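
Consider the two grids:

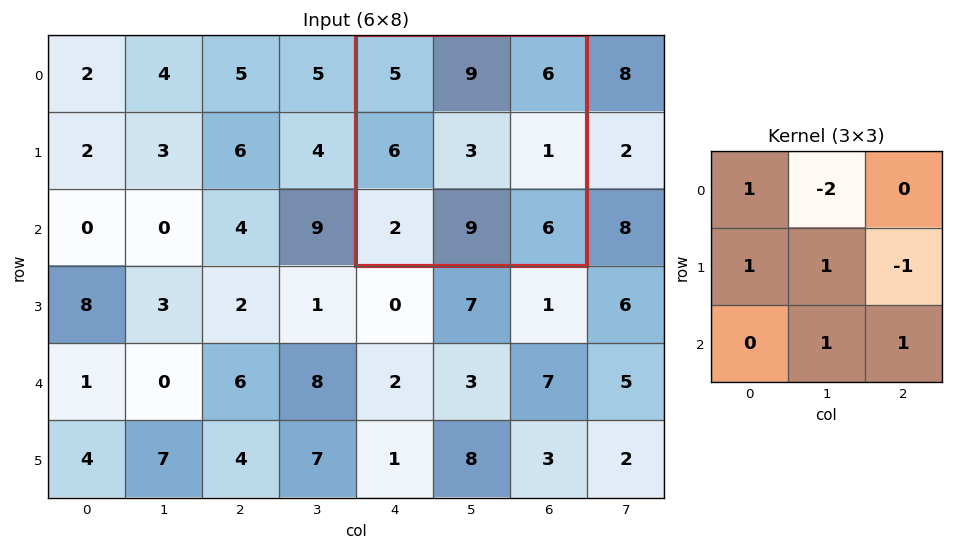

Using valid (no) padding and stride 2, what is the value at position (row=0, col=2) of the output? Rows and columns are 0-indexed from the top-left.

10

The receptive field on the input at this output position is [5 9 6 / 6 3 1 / 2 9 6]. Elementwise product with the kernel and sum: 5·1 + 9·-2 + 6·1 + 3·1 + 1·-1 + 9·1 + 6·1.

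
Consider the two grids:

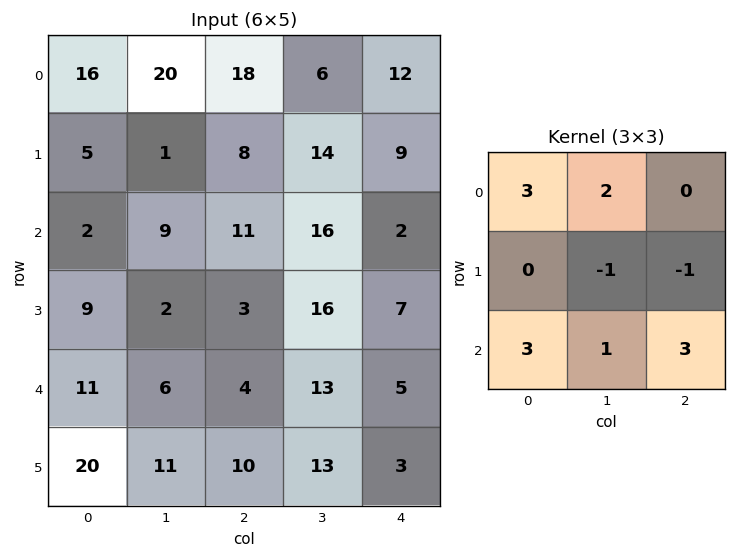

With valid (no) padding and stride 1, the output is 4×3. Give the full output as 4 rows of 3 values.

Output[0,0]: The receptive field on the input at this output position is [16 20 18 / 5 1 8 / 2 9 11]. Elementwise product with the kernel and sum: 16·3 + 20·2 + 1·-1 + 8·-1 + 2·3 + 9·1 + 11·3.
Output[0,1]: The receptive field on the input at this output position is [20 18 6 / 1 8 14 / 9 11 16]. Elementwise product with the kernel and sum: 20·3 + 18·2 + 8·-1 + 14·-1 + 9·3 + 11·1 + 16·3.

127 160 98
35 49 80
70 91 82
122 77 75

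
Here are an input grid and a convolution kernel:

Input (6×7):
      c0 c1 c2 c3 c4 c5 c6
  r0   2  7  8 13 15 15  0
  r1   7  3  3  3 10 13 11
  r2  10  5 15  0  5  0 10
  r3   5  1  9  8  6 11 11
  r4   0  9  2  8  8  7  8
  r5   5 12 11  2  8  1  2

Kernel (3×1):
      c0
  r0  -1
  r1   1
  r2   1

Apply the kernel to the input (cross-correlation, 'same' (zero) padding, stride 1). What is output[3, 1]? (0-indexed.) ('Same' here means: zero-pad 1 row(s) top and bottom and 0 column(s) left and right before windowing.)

5

The receptive field on the zero-padded input at this output position is [5 / 1 / 9]. Elementwise product with the kernel and sum: 5·-1 + 1·1 + 9·1.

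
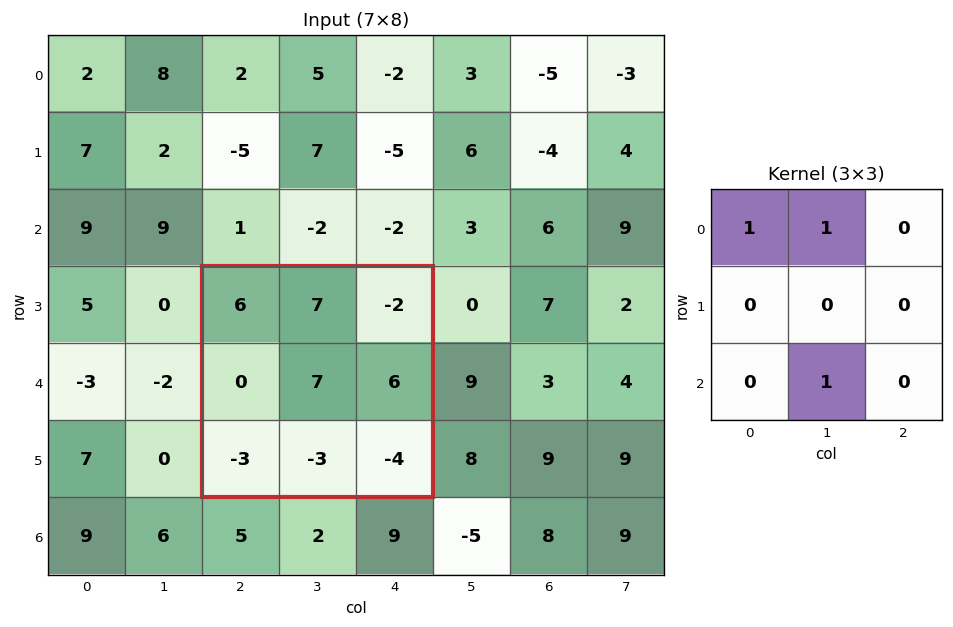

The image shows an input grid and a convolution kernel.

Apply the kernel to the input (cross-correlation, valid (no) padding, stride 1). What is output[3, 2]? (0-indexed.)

10

The receptive field on the input at this output position is [6 7 -2 / 0 7 6 / -3 -3 -4]. Elementwise product with the kernel and sum: 6·1 + 7·1 + -3·1.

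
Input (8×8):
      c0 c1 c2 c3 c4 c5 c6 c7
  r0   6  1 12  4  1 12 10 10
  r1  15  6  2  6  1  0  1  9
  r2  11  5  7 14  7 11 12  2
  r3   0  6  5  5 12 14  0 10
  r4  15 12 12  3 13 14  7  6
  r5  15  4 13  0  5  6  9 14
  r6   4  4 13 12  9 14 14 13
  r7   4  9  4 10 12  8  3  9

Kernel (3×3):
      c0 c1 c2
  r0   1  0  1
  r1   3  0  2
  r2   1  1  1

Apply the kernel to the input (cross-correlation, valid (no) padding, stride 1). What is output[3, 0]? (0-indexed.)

106

The receptive field on the input at this output position is [0 6 5 / 15 12 12 / 15 4 13]. Elementwise product with the kernel and sum: 0·1 + 5·1 + 15·3 + 12·2 + 15·1 + 4·1 + 13·1.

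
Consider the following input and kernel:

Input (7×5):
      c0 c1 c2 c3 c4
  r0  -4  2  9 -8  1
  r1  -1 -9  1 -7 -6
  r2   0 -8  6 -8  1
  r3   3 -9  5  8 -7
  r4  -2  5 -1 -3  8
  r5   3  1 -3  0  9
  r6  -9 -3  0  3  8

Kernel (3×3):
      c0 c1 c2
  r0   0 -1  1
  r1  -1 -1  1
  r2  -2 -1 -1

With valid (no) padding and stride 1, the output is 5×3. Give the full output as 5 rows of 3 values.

20 2 4
22 -9 -7
25 -8 -14
6 -3 -6
8 3 12

Output[0,0]: The receptive field on the input at this output position is [-4 2 9 / -1 -9 1 / 0 -8 6]. Elementwise product with the kernel and sum: 2·-1 + 9·1 + -1·-1 + -9·-1 + 1·1 + 0·-2 + -8·-1 + 6·-1.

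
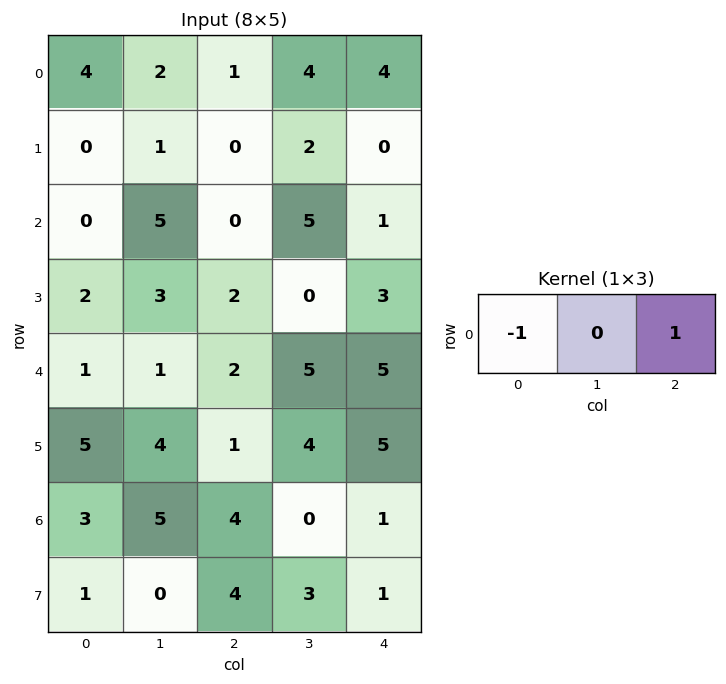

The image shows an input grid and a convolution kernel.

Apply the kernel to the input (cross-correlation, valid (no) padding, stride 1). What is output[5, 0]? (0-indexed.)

-4

The receptive field on the input at this output position is [5 4 1]. Elementwise product with the kernel and sum: 5·-1 + 1·1.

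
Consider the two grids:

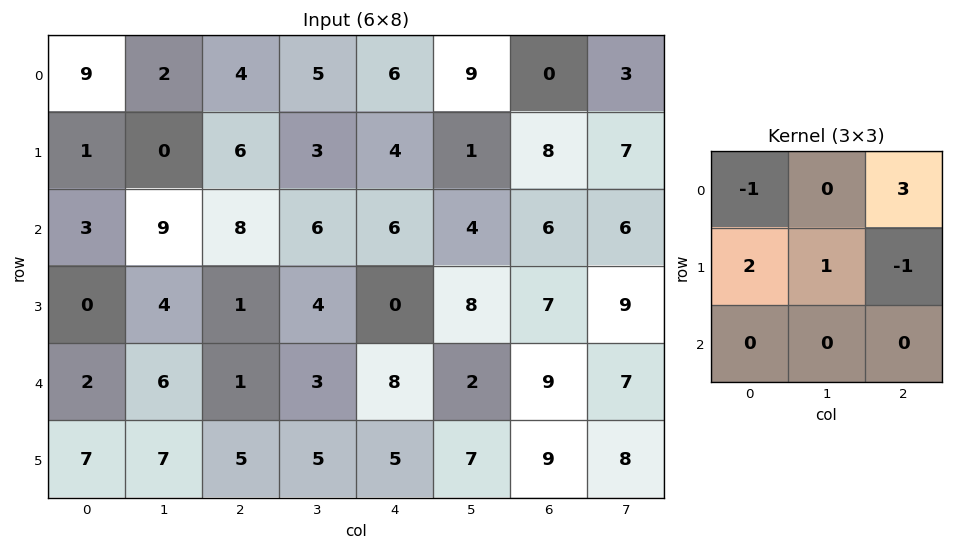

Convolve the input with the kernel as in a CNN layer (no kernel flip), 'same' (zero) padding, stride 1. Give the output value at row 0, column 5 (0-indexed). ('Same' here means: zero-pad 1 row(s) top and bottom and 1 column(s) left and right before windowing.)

The receptive field on the zero-padded input at this output position is [0 0 0 / 6 9 0 / 4 1 8]. Elementwise product with the kernel and sum: 0·-1 + 0·3 + 6·2 + 9·1 + 0·-1.

21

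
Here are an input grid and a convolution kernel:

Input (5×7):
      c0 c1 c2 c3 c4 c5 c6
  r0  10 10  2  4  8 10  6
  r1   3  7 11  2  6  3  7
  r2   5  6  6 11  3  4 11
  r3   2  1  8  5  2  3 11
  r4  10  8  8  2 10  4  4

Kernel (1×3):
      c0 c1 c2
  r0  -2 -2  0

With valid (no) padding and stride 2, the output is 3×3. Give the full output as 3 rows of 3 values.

Output[0,0]: The receptive field on the input at this output position is [10 10 2]. Elementwise product with the kernel and sum: 10·-2 + 10·-2.

-40 -12 -36
-22 -34 -14
-36 -20 -28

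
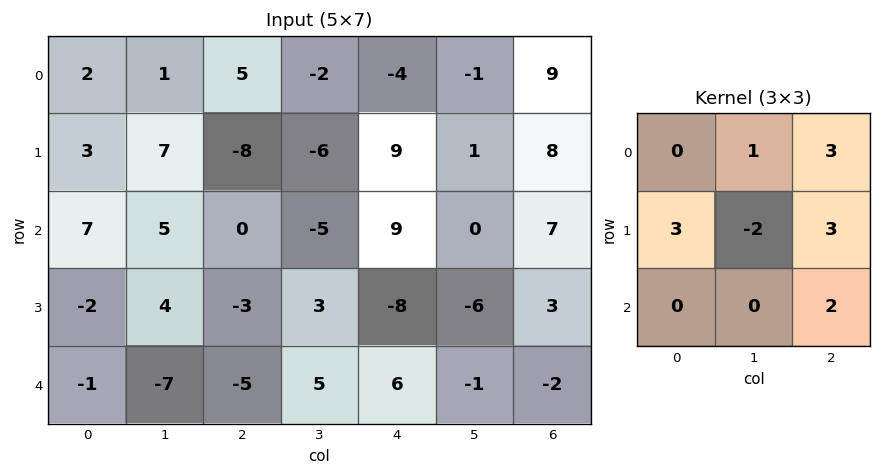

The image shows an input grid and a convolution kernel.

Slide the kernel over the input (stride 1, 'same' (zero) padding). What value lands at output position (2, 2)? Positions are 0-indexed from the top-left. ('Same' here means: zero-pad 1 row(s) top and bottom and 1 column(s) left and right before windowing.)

-20

The receptive field on the zero-padded input at this output position is [7 -8 -6 / 5 0 -5 / 4 -3 3]. Elementwise product with the kernel and sum: -8·1 + -6·3 + 5·3 + 0·-2 + -5·3 + 3·2.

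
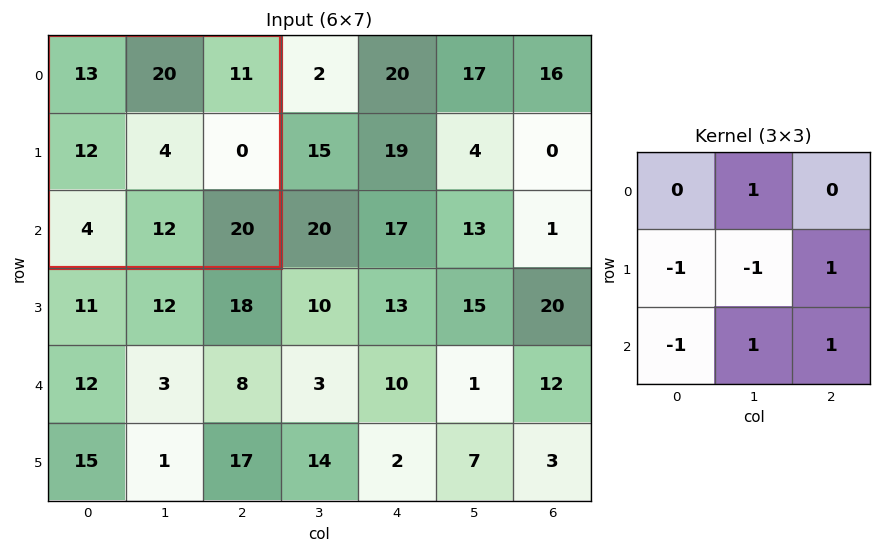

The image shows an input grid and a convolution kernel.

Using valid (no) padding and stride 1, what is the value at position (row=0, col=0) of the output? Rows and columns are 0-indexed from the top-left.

The receptive field on the input at this output position is [13 20 11 / 12 4 0 / 4 12 20]. Elementwise product with the kernel and sum: 20·1 + 12·-1 + 4·-1 + 0·1 + 4·-1 + 12·1 + 20·1.

32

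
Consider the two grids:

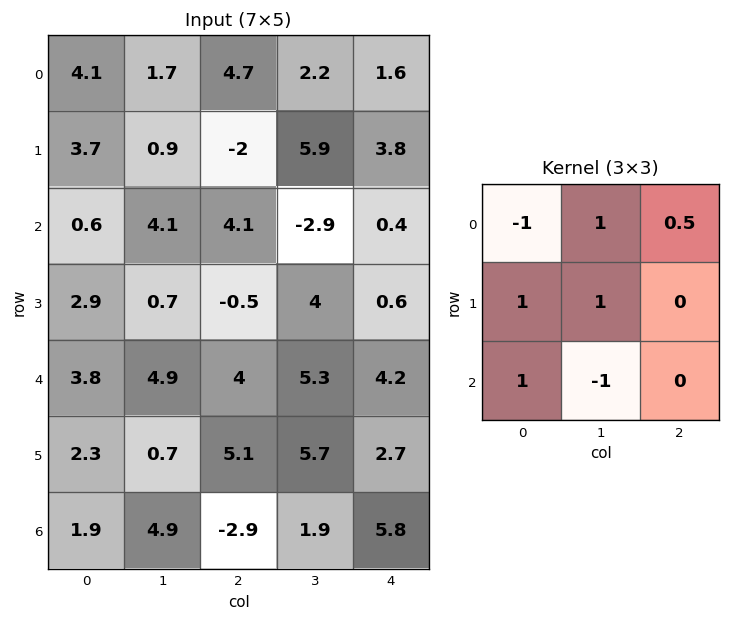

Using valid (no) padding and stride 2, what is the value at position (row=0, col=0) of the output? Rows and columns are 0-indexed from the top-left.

1.05

The receptive field on the input at this output position is [4.1 1.7 4.7 / 3.7 0.9 -2 / 0.6 4.1 4.1]. Elementwise product with the kernel and sum: 4.1·-1 + 1.7·1 + 4.7·0.5 + 3.7·1 + 0.9·1 + 0.6·1 + 4.1·-1.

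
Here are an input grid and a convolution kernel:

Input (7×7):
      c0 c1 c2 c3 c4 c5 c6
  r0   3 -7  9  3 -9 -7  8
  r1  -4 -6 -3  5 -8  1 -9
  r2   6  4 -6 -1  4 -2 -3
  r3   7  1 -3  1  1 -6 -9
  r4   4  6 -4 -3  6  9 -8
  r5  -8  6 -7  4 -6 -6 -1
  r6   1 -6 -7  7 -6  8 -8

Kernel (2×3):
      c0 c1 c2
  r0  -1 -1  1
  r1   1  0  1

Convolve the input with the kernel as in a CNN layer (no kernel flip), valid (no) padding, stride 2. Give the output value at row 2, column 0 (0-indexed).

The receptive field on the input at this output position is [4 6 -4 / -8 6 -7]. Elementwise product with the kernel and sum: 4·-1 + 6·-1 + -4·1 + -8·1 + -7·1.

-29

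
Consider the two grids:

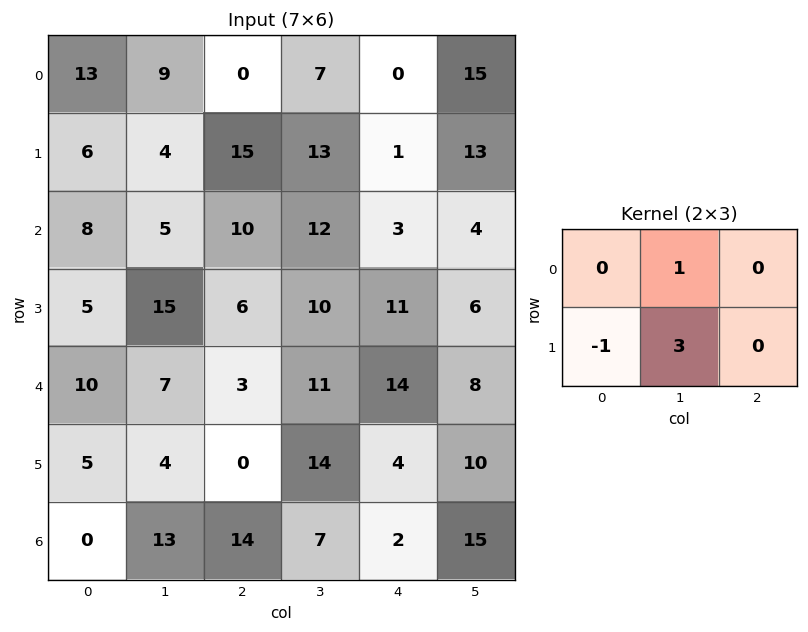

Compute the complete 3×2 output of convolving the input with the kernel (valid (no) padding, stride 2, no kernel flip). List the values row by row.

Output[0,0]: The receptive field on the input at this output position is [13 9 0 / 6 4 15]. Elementwise product with the kernel and sum: 9·1 + 6·-1 + 4·3.

15 31
45 36
14 53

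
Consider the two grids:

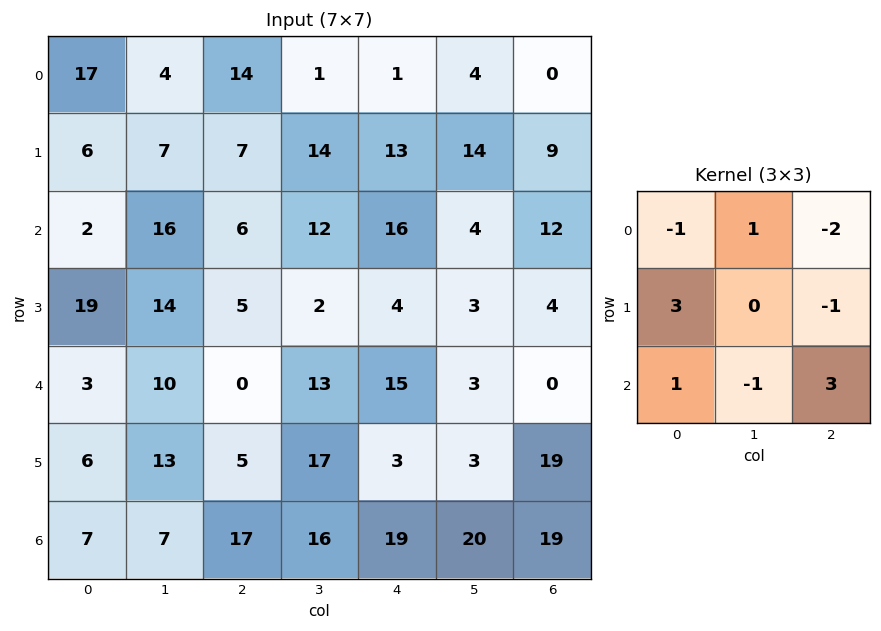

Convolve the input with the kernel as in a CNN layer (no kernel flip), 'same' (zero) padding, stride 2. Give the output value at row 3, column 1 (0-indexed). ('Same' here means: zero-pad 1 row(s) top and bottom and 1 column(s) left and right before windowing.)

-37

The receptive field on the zero-padded input at this output position is [13 5 17 / 7 17 16 / 0 0 0]. Elementwise product with the kernel and sum: 13·-1 + 5·1 + 17·-2 + 7·3 + 16·-1 + 0·1 + 0·-1 + 0·3.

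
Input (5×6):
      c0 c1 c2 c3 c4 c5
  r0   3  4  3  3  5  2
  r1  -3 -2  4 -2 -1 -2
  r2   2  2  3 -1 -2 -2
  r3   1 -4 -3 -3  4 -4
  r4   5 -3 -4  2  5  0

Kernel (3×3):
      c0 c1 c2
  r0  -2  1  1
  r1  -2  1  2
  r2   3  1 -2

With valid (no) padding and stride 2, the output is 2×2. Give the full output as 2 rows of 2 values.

15 2
9 -18

Output[0,0]: The receptive field on the input at this output position is [3 4 3 / -3 -2 4 / 2 2 3]. Elementwise product with the kernel and sum: 3·-2 + 4·1 + 3·1 + -3·-2 + -2·1 + 4·2 + 2·3 + 2·1 + 3·-2.
Output[0,1]: The receptive field on the input at this output position is [3 3 5 / 4 -2 -1 / 3 -1 -2]. Elementwise product with the kernel and sum: 3·-2 + 3·1 + 5·1 + 4·-2 + -2·1 + -1·2 + 3·3 + -1·1 + -2·-2.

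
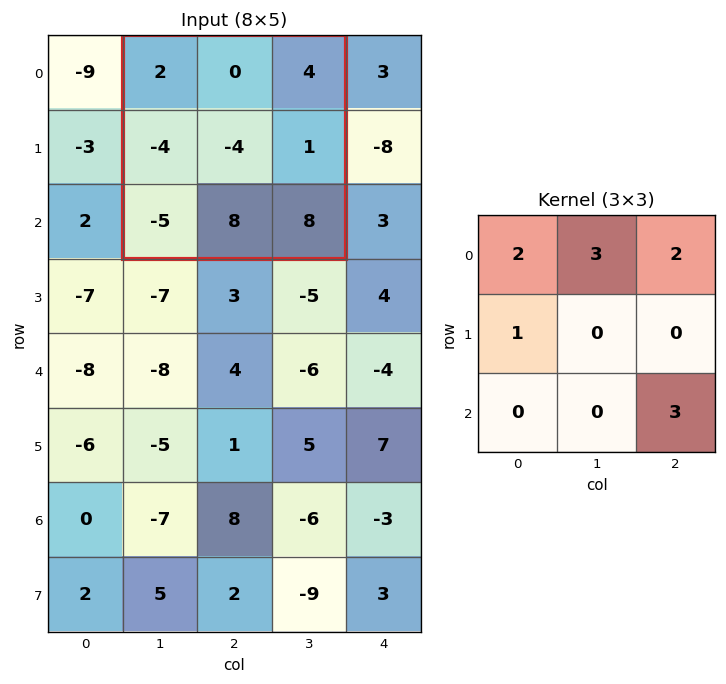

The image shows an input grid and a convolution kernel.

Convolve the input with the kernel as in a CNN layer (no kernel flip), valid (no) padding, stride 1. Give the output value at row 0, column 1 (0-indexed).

32

The receptive field on the input at this output position is [2 0 4 / -4 -4 1 / -5 8 8]. Elementwise product with the kernel and sum: 2·2 + 0·3 + 4·2 + -4·1 + 8·3.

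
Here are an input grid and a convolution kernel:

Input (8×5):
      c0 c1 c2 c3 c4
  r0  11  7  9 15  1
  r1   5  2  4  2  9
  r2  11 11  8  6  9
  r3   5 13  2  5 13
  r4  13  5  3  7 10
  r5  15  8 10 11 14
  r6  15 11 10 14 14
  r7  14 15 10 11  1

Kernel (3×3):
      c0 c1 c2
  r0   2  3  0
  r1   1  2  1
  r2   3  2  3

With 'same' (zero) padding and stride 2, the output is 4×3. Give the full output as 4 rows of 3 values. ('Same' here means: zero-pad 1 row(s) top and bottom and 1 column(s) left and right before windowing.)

Output[0,0]: The receptive field on the zero-padded input at this output position is [0 0 0 / 0 11 7 / 0 5 2]. Elementwise product with the kernel and sum: 0·2 + 0·3 + 0·1 + 11·2 + 7·1 + 0·3 + 5·2 + 2·3.

45 60 41
97 107 96
100 127 137
159 189 141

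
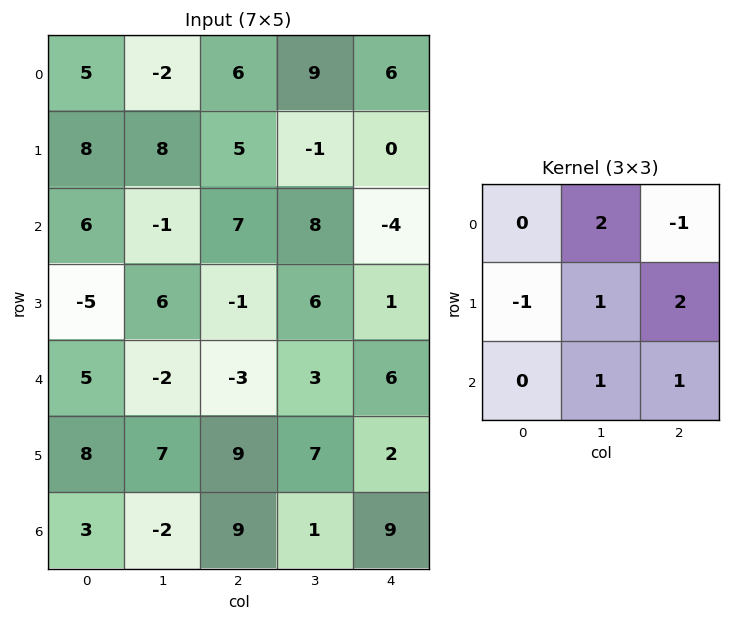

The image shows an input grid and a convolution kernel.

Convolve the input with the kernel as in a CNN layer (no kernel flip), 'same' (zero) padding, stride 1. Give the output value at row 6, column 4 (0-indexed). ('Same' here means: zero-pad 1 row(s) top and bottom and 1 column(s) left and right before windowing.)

The receptive field on the zero-padded input at this output position is [7 2 0 / 1 9 0 / 0 0 0]. Elementwise product with the kernel and sum: 2·2 + 0·-1 + 1·-1 + 9·1 + 0·2 + 0·1 + 0·1.

12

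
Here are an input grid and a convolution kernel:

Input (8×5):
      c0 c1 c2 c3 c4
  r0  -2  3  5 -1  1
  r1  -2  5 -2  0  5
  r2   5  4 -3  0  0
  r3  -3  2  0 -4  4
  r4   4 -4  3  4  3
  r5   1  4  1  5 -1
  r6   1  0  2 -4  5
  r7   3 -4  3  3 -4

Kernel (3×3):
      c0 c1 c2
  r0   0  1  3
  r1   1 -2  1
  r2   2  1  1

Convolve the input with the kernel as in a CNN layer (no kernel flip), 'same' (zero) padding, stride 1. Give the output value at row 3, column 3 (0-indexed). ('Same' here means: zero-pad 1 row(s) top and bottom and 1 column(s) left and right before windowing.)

The receptive field on the zero-padded input at this output position is [-3 0 0 / 0 -4 4 / 3 4 3]. Elementwise product with the kernel and sum: 0·1 + 0·3 + 0·1 + -4·-2 + 4·1 + 3·2 + 4·1 + 3·1.

25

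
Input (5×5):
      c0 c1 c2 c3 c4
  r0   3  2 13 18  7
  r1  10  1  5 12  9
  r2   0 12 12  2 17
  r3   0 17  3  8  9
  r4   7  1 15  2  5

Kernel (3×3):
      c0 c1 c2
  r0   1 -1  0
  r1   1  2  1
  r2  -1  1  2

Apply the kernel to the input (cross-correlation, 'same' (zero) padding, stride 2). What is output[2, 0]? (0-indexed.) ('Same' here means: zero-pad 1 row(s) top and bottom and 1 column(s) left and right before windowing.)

The receptive field on the zero-padded input at this output position is [0 0 17 / 0 7 1 / 0 0 0]. Elementwise product with the kernel and sum: 0·1 + 0·-1 + 0·1 + 7·2 + 1·1 + 0·-1 + 0·1 + 0·2.

15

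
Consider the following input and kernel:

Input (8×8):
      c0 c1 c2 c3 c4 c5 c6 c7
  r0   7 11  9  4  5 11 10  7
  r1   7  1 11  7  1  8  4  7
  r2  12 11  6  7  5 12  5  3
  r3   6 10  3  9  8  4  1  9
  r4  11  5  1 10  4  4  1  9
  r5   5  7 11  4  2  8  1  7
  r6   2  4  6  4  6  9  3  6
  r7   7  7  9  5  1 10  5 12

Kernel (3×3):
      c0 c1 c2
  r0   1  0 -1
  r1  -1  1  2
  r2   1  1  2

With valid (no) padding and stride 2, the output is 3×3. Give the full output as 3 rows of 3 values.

49 25 37
34 42 8
52 16 32

Output[0,0]: The receptive field on the input at this output position is [7 11 9 / 7 1 11 / 12 11 6]. Elementwise product with the kernel and sum: 7·1 + 9·-1 + 7·-1 + 1·1 + 11·2 + 12·1 + 11·1 + 6·2.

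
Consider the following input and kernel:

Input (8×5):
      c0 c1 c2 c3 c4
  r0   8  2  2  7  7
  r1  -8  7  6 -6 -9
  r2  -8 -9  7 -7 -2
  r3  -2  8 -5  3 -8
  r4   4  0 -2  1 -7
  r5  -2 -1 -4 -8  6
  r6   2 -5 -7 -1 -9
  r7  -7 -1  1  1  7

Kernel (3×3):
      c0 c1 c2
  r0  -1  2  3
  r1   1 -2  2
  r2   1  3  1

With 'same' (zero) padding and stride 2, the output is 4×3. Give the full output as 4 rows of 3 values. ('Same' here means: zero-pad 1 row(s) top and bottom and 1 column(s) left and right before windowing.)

Output[0,0]: The receptive field on the zero-padded input at this output position is [0 0 0 / 0 8 2 / 0 -8 7]. Elementwise product with the kernel and sum: 0·-1 + 0·2 + 0·3 + 0·1 + 8·-2 + 2·2 + 0·1 + -8·3 + 7·1.

-29 31 -40
5 -54 -36
5 -24 6
-43 -21 59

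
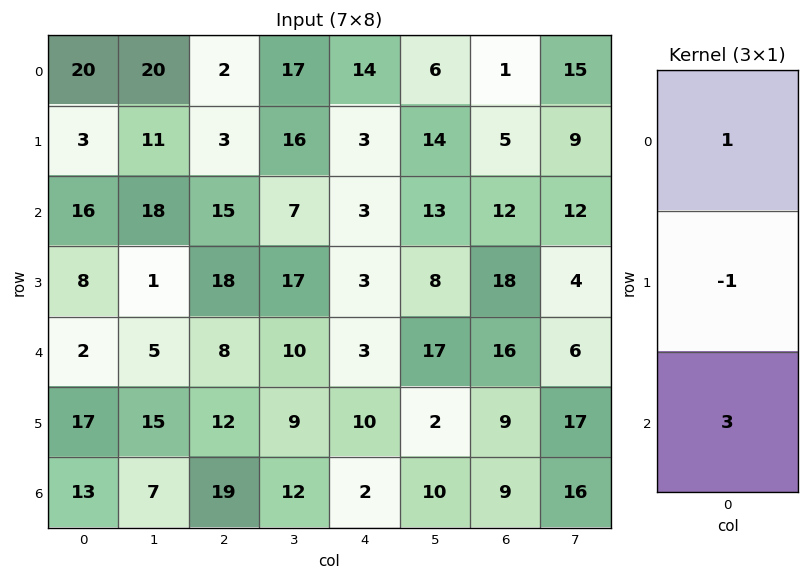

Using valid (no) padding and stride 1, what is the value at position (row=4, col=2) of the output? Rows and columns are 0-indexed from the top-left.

53

The receptive field on the input at this output position is [8 / 12 / 19]. Elementwise product with the kernel and sum: 8·1 + 12·-1 + 19·3.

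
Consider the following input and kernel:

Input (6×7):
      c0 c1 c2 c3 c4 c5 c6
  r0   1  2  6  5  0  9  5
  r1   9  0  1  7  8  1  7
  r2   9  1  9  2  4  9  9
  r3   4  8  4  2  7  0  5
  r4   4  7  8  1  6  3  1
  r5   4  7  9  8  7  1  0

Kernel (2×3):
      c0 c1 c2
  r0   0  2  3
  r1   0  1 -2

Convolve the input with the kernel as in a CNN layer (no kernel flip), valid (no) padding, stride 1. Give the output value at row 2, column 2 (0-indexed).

The receptive field on the input at this output position is [9 2 4 / 4 2 7]. Elementwise product with the kernel and sum: 2·2 + 4·3 + 2·1 + 7·-2.

4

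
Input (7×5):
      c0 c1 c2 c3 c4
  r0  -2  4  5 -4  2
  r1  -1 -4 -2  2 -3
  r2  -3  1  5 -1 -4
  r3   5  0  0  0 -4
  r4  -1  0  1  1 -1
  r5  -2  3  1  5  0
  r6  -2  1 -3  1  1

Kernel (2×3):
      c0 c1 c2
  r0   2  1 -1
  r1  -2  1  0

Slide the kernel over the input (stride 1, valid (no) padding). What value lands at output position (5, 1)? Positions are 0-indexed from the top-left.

-3

The receptive field on the input at this output position is [3 1 5 / 1 -3 1]. Elementwise product with the kernel and sum: 3·2 + 1·1 + 5·-1 + 1·-2 + -3·1.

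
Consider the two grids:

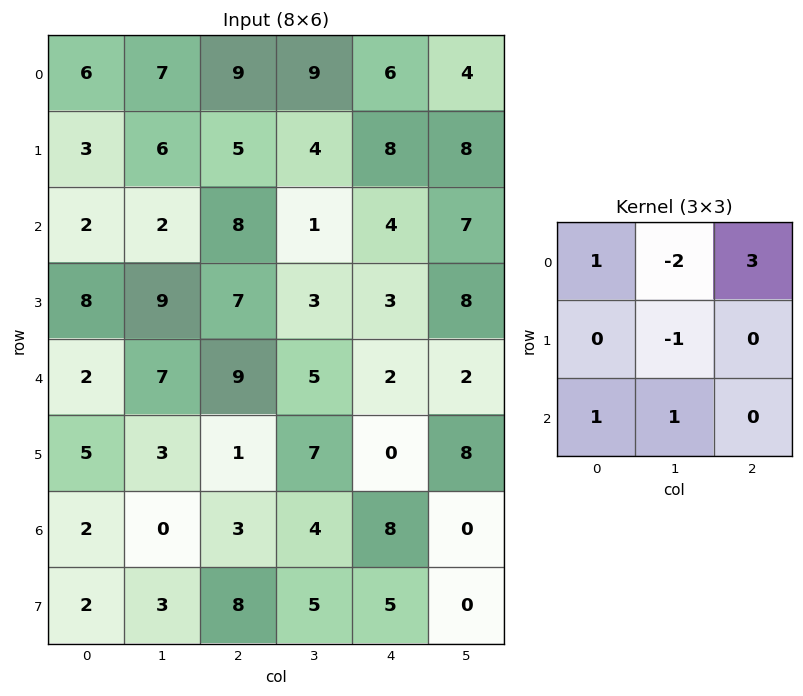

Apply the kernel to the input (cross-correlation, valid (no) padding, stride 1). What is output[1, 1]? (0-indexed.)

The receptive field on the input at this output position is [6 5 4 / 2 8 1 / 9 7 3]. Elementwise product with the kernel and sum: 6·1 + 5·-2 + 4·3 + 8·-1 + 9·1 + 7·1.

16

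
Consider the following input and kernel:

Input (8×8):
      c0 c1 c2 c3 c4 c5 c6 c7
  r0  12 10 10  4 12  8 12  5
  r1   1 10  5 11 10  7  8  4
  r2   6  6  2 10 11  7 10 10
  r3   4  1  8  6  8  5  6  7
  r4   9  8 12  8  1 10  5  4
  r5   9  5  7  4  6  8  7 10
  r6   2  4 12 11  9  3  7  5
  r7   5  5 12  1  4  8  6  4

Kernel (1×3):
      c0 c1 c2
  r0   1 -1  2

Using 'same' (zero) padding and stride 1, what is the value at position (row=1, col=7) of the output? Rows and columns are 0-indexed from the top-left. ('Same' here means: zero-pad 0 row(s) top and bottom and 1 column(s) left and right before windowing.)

The receptive field on the zero-padded input at this output position is [8 4 0]. Elementwise product with the kernel and sum: 8·1 + 4·-1 + 0·2.

4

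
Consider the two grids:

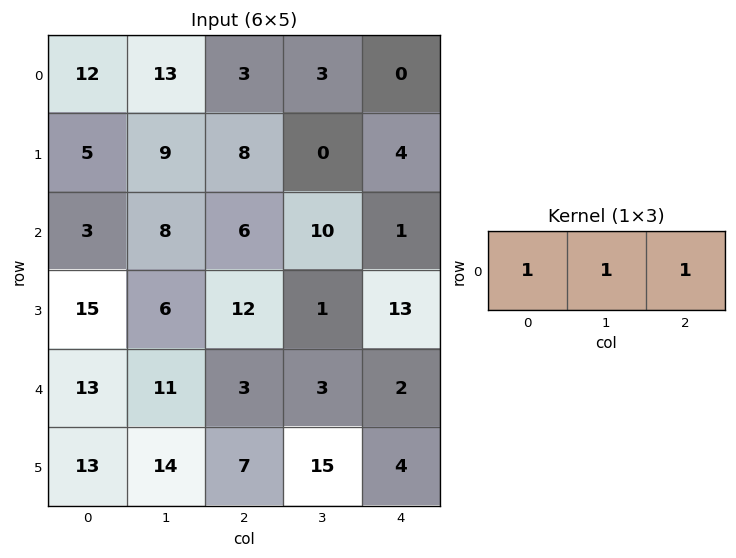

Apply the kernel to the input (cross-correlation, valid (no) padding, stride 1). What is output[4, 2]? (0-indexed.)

8

The receptive field on the input at this output position is [3 3 2]. Elementwise product with the kernel and sum: 3·1 + 3·1 + 2·1.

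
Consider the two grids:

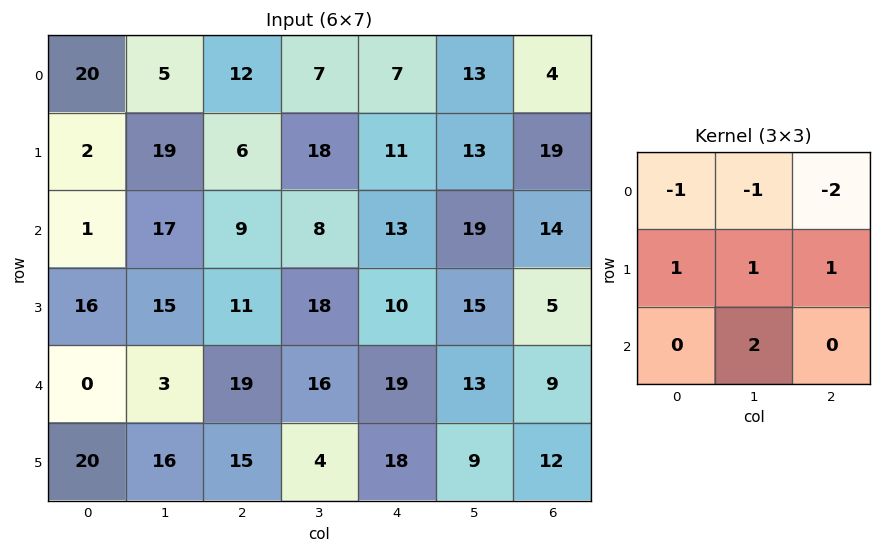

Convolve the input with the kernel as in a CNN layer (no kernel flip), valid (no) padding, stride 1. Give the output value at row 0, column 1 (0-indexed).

30

The receptive field on the input at this output position is [5 12 7 / 19 6 18 / 17 9 8]. Elementwise product with the kernel and sum: 5·-1 + 12·-1 + 7·-2 + 19·1 + 6·1 + 18·1 + 9·2.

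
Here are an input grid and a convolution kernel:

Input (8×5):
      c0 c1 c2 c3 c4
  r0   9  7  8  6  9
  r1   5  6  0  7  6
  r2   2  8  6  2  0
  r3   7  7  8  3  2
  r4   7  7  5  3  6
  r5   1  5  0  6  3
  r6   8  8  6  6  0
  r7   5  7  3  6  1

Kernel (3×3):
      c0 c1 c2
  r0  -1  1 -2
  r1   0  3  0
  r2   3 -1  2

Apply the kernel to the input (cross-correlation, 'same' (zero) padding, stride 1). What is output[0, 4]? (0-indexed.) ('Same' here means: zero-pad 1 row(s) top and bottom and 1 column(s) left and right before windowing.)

42

The receptive field on the zero-padded input at this output position is [0 0 0 / 6 9 0 / 7 6 0]. Elementwise product with the kernel and sum: 0·-1 + 0·1 + 0·-2 + 9·3 + 7·3 + 6·-1 + 0·2.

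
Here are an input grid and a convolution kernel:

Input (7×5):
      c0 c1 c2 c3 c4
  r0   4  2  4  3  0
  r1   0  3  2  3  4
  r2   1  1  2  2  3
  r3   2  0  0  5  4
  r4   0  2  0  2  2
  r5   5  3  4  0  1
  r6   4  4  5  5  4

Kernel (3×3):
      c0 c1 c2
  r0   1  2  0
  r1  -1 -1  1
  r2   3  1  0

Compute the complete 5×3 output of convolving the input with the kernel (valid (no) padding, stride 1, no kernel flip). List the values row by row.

11 13 17
12 6 12
3 16 7
18 13 22
16 12 21

Output[0,0]: The receptive field on the input at this output position is [4 2 4 / 0 3 2 / 1 1 2]. Elementwise product with the kernel and sum: 4·1 + 2·2 + 0·-1 + 3·-1 + 2·1 + 1·3 + 1·1.
Output[0,1]: The receptive field on the input at this output position is [2 4 3 / 3 2 3 / 1 2 2]. Elementwise product with the kernel and sum: 2·1 + 4·2 + 3·-1 + 2·-1 + 3·1 + 1·3 + 2·1.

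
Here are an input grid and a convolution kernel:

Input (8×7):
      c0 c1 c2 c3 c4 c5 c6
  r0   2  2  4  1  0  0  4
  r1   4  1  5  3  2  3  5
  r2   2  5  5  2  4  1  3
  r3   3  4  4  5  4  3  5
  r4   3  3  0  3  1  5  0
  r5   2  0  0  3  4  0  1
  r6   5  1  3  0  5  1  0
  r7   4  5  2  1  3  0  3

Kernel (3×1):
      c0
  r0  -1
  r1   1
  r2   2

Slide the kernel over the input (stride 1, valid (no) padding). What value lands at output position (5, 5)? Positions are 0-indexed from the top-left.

1

The receptive field on the input at this output position is [0 / 1 / 0]. Elementwise product with the kernel and sum: 0·-1 + 1·1 + 0·2.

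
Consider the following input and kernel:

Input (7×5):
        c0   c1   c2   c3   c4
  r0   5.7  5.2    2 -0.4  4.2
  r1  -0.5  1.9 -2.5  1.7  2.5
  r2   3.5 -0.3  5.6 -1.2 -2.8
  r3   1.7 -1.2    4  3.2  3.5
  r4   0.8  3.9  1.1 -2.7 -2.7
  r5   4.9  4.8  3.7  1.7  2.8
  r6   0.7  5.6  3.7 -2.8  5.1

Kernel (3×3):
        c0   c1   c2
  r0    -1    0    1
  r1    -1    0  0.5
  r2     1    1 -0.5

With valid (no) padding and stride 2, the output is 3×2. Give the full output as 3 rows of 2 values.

Output[0,0]: The receptive field on the input at this output position is [5.7 5.2 2 / -0.5 1.9 -2.5 / 3.5 -0.3 5.6]. Elementwise product with the kernel and sum: 5.7·-1 + 2·1 + -0.5·-1 + -2.5·0.5 + 3.5·1 + -0.3·1 + 5.6·-0.5.

-4.05 11.75
6.55 -10.9
1.7 -7.75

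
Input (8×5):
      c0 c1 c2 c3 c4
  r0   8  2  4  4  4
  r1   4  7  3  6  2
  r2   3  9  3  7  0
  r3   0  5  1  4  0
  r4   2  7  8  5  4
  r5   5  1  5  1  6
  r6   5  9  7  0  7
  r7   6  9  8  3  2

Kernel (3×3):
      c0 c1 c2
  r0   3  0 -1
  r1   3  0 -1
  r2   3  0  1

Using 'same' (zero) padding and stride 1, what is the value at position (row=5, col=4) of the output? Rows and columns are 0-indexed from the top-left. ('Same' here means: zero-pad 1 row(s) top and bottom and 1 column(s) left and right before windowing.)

The receptive field on the zero-padded input at this output position is [5 4 0 / 1 6 0 / 0 7 0]. Elementwise product with the kernel and sum: 5·3 + 0·-1 + 1·3 + 0·-1 + 0·3 + 0·1.

18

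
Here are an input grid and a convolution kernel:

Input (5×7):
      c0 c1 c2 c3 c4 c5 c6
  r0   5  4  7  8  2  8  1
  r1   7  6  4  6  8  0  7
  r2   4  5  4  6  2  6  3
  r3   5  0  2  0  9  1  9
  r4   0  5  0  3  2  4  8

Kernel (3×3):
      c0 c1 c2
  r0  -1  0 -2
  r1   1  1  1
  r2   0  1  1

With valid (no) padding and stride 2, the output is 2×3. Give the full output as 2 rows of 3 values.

Output[0,0]: The receptive field on the input at this output position is [5 4 7 / 7 6 4 / 4 5 4]. Elementwise product with the kernel and sum: 5·-1 + 7·-2 + 7·1 + 6·1 + 4·1 + 5·1 + 4·1.
Output[0,1]: The receptive field on the input at this output position is [7 8 2 / 4 6 8 / 4 6 2]. Elementwise product with the kernel and sum: 7·-1 + 2·-2 + 4·1 + 6·1 + 8·1 + 6·1 + 2·1.

7 15 20
0 8 23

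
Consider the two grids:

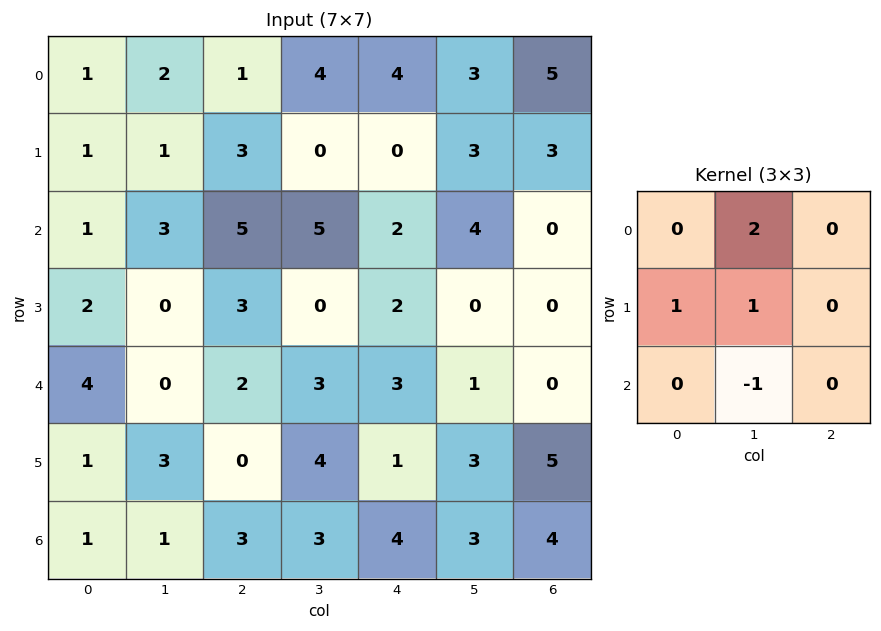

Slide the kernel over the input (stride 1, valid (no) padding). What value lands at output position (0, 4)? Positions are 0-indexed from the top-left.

5

The receptive field on the input at this output position is [4 3 5 / 0 3 3 / 2 4 0]. Elementwise product with the kernel and sum: 3·2 + 0·1 + 3·1 + 4·-1.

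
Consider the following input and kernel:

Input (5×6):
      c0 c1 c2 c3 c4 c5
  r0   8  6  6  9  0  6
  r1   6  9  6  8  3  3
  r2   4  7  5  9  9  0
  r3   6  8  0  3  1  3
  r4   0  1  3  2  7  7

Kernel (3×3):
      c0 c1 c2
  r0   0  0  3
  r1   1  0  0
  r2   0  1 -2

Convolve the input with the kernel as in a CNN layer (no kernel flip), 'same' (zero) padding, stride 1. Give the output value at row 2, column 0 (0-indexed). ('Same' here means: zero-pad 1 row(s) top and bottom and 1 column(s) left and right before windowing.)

17

The receptive field on the zero-padded input at this output position is [0 6 9 / 0 4 7 / 0 6 8]. Elementwise product with the kernel and sum: 9·3 + 0·1 + 6·1 + 8·-2.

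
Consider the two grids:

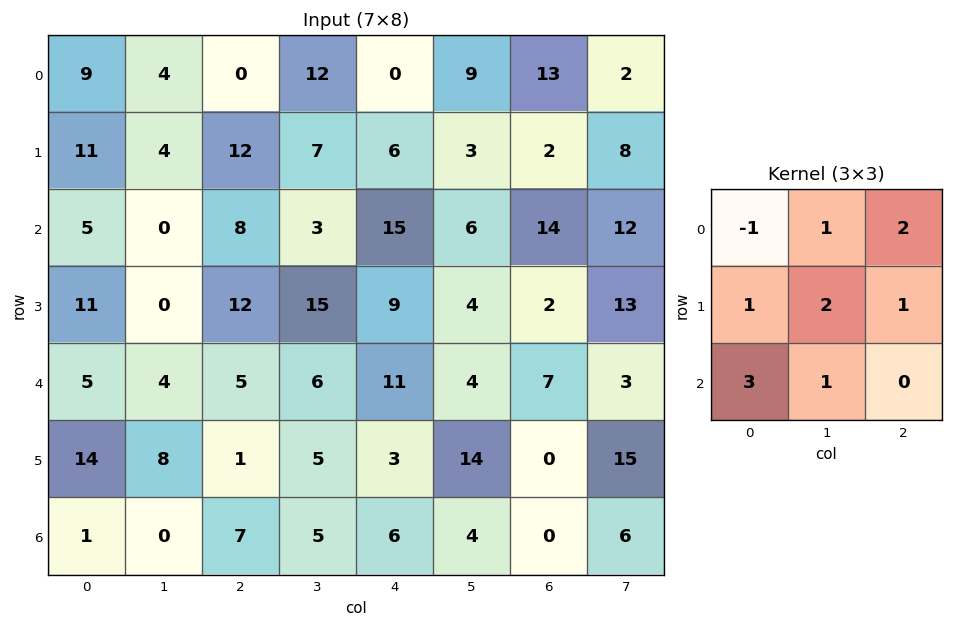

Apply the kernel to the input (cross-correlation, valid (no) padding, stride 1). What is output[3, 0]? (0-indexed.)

The receptive field on the input at this output position is [11 0 12 / 5 4 5 / 14 8 1]. Elementwise product with the kernel and sum: 11·-1 + 0·1 + 12·2 + 5·1 + 4·2 + 5·1 + 14·3 + 8·1.

81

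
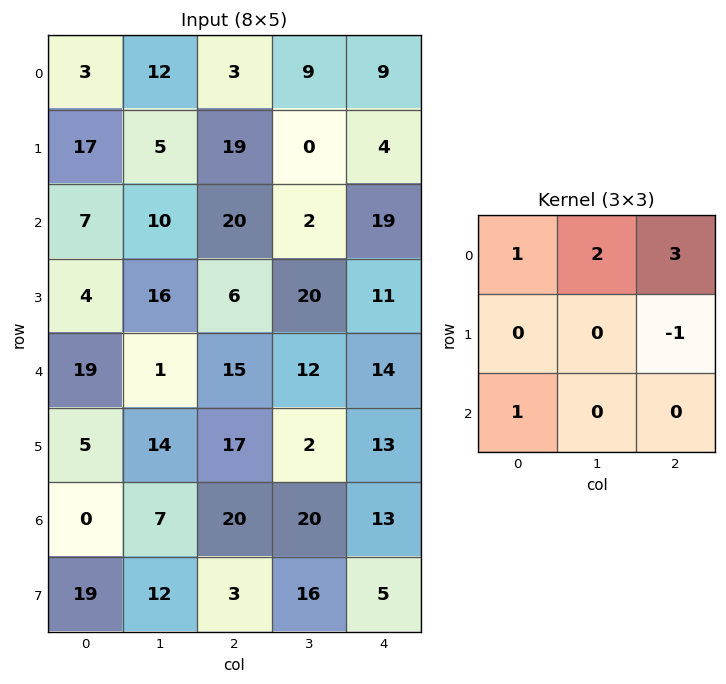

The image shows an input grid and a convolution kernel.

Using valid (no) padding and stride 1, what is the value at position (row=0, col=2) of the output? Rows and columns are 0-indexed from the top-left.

The receptive field on the input at this output position is [3 9 9 / 19 0 4 / 20 2 19]. Elementwise product with the kernel and sum: 3·1 + 9·2 + 9·3 + 4·-1 + 20·1.

64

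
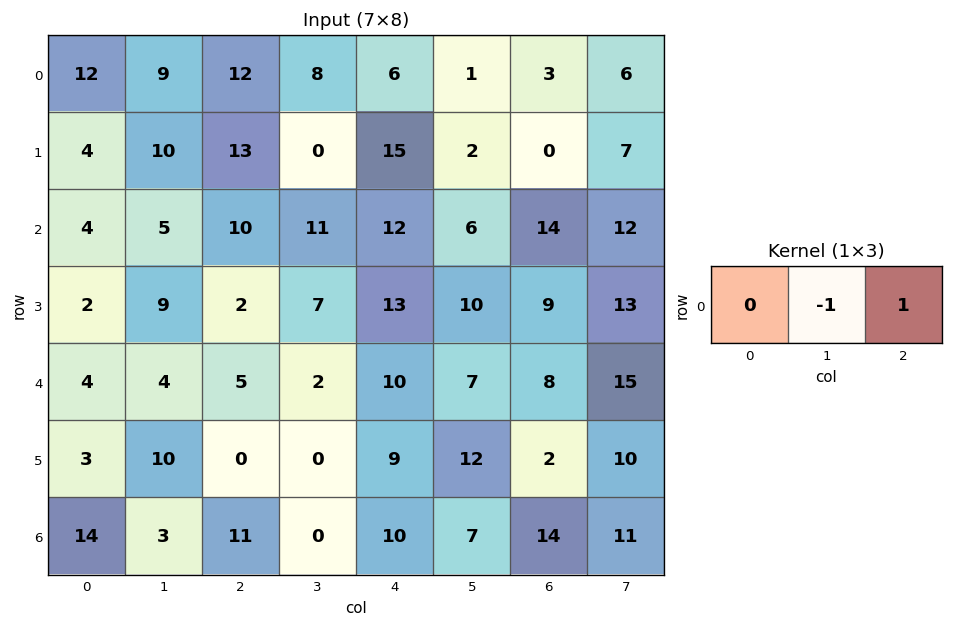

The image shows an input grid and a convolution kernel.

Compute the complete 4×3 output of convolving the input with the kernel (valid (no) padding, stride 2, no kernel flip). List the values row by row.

3 -2 2
5 1 8
1 8 1
8 10 7

Output[0,0]: The receptive field on the input at this output position is [12 9 12]. Elementwise product with the kernel and sum: 9·-1 + 12·1.
Output[0,1]: The receptive field on the input at this output position is [12 8 6]. Elementwise product with the kernel and sum: 8·-1 + 6·1.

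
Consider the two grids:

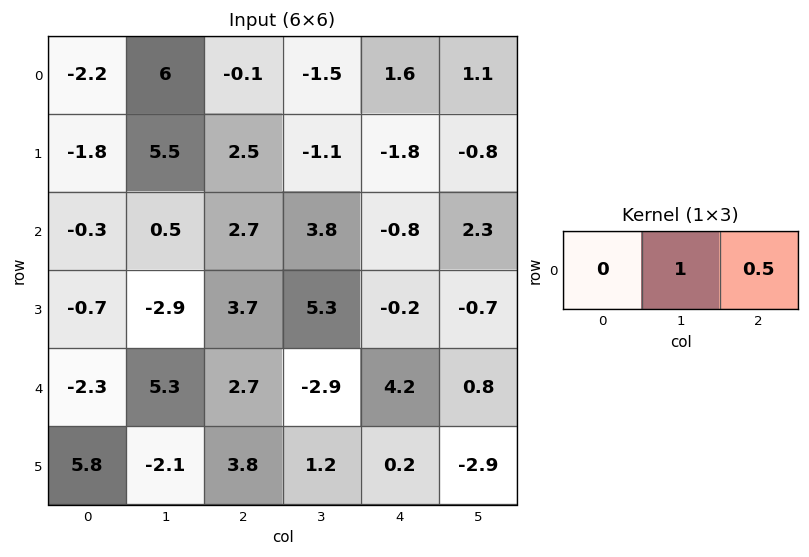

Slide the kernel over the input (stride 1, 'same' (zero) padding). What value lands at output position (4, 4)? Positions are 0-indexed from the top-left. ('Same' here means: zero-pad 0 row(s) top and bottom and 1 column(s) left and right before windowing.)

The receptive field on the zero-padded input at this output position is [-2.9 4.2 0.8]. Elementwise product with the kernel and sum: 4.2·1 + 0.8·0.5.

4.6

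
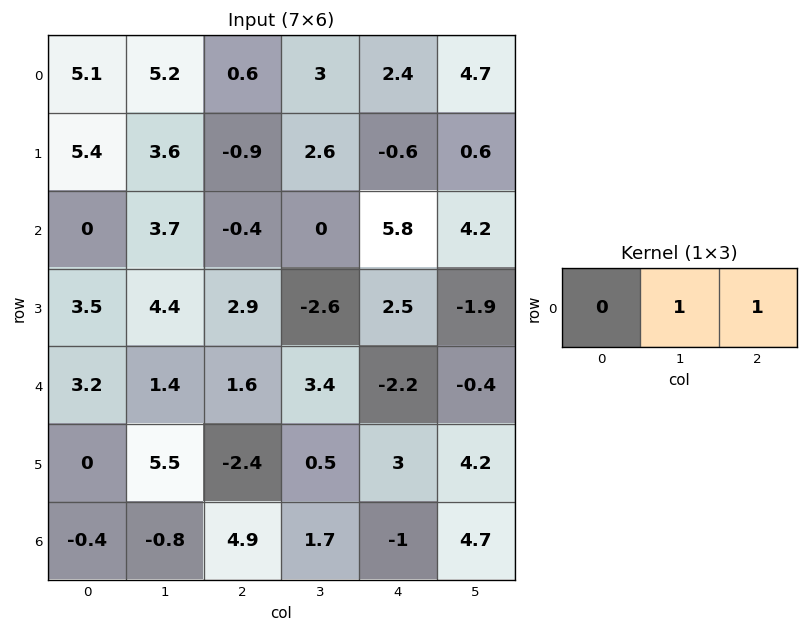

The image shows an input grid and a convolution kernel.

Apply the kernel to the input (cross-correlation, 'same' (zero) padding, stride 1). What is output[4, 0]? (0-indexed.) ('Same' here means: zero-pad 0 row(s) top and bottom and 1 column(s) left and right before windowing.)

4.6

The receptive field on the zero-padded input at this output position is [0 3.2 1.4]. Elementwise product with the kernel and sum: 3.2·1 + 1.4·1.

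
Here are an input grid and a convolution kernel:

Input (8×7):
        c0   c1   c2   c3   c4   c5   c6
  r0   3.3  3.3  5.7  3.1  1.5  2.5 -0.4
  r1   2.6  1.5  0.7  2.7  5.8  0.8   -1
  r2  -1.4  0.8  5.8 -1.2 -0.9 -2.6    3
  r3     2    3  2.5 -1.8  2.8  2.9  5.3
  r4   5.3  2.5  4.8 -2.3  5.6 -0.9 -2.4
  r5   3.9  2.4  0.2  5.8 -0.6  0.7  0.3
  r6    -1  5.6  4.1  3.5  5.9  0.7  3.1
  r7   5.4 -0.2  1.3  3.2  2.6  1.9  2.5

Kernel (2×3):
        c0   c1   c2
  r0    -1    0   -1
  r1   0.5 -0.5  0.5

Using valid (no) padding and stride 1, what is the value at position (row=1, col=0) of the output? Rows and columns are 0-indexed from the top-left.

-1.5

The receptive field on the input at this output position is [2.6 1.5 0.7 / -1.4 0.8 5.8]. Elementwise product with the kernel and sum: 2.6·-1 + 0.7·-1 + -1.4·0.5 + 0.8·-0.5 + 5.8·0.5.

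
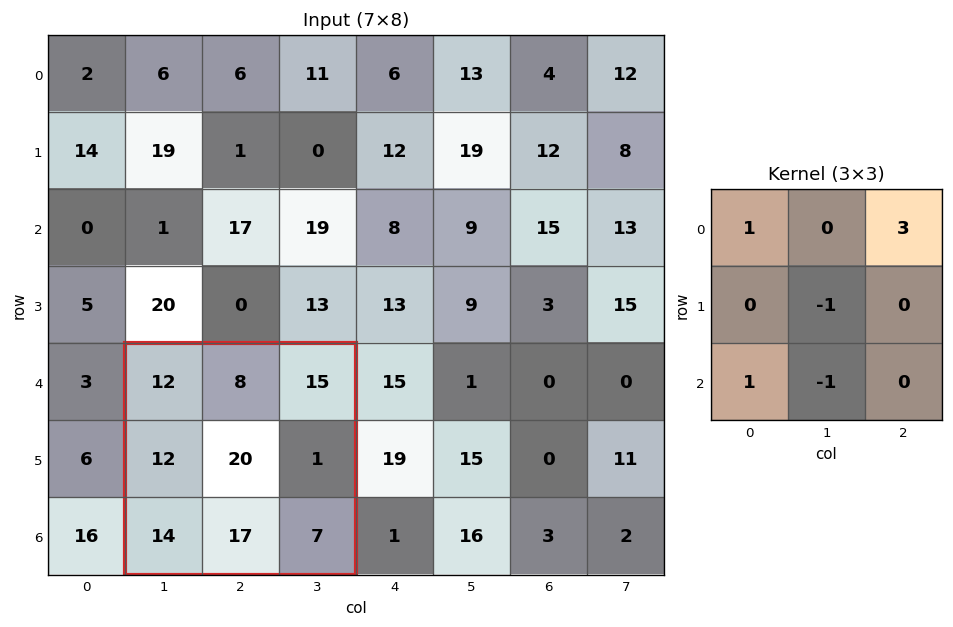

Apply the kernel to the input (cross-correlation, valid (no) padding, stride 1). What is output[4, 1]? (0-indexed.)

34

The receptive field on the input at this output position is [12 8 15 / 12 20 1 / 14 17 7]. Elementwise product with the kernel and sum: 12·1 + 15·3 + 20·-1 + 14·1 + 17·-1.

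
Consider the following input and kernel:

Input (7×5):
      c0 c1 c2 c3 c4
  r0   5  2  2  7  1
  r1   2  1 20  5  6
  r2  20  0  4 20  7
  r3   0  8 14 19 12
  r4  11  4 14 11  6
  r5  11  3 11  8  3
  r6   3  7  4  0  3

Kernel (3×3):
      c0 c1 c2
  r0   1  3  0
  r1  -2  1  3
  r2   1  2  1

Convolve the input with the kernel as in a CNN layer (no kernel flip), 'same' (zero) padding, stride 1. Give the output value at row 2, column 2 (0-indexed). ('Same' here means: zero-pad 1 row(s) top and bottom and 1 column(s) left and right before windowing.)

180

The receptive field on the zero-padded input at this output position is [1 20 5 / 0 4 20 / 8 14 19]. Elementwise product with the kernel and sum: 1·1 + 20·3 + 0·-2 + 4·1 + 20·3 + 8·1 + 14·2 + 19·1.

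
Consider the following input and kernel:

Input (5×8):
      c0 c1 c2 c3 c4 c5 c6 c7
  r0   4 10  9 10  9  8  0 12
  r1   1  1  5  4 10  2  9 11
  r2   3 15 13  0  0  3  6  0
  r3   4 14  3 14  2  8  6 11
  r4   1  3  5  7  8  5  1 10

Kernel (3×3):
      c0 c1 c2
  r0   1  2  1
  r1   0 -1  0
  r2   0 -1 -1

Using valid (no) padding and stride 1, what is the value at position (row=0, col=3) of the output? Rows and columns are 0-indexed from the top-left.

23

The receptive field on the input at this output position is [10 9 8 / 4 10 2 / 0 0 3]. Elementwise product with the kernel and sum: 10·1 + 9·2 + 8·1 + 10·-1 + 0·-1 + 3·-1.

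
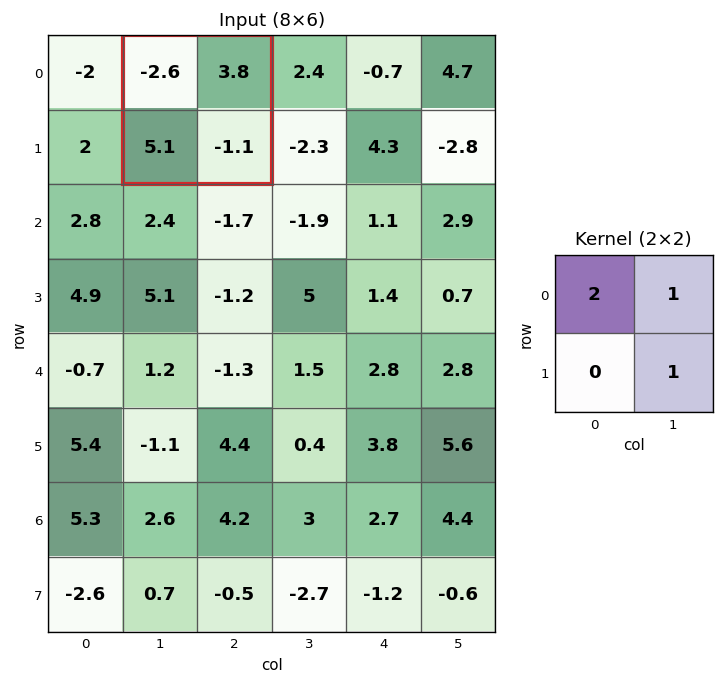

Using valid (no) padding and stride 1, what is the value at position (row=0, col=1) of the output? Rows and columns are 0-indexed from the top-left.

The receptive field on the input at this output position is [-2.6 3.8 / 5.1 -1.1]. Elementwise product with the kernel and sum: -2.6·2 + 3.8·1 + -1.1·1.

-2.5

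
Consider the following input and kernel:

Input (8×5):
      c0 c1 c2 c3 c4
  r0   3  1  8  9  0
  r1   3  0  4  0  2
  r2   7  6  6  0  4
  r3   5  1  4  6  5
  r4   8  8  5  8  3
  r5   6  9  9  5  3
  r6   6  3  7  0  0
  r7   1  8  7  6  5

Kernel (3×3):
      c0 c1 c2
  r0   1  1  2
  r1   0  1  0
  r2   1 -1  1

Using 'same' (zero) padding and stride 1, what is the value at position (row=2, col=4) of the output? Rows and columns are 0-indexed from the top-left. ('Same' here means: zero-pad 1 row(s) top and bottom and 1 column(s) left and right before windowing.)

The receptive field on the zero-padded input at this output position is [0 2 0 / 0 4 0 / 6 5 0]. Elementwise product with the kernel and sum: 0·1 + 2·1 + 0·2 + 4·1 + 6·1 + 5·-1 + 0·1.

7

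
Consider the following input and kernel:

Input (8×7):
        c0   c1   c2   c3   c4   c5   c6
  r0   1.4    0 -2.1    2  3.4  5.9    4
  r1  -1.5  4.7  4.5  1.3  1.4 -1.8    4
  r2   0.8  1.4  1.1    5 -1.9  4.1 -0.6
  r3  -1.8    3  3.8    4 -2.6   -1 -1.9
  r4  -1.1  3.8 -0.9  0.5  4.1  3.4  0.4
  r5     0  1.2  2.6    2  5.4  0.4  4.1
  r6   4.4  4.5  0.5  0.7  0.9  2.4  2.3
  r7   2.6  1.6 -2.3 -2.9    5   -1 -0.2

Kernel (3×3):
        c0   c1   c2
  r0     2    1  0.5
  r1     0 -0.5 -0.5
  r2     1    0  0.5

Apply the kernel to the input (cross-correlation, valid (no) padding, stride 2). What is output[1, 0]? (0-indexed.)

The receptive field on the input at this output position is [0.8 1.4 1.1 / -1.8 3 3.8 / -1.1 3.8 -0.9]. Elementwise product with the kernel and sum: 0.8·2 + 1.4·1 + 1.1·0.5 + 3·-0.5 + 3.8·-0.5 + -1.1·1 + -0.9·0.5.

-1.4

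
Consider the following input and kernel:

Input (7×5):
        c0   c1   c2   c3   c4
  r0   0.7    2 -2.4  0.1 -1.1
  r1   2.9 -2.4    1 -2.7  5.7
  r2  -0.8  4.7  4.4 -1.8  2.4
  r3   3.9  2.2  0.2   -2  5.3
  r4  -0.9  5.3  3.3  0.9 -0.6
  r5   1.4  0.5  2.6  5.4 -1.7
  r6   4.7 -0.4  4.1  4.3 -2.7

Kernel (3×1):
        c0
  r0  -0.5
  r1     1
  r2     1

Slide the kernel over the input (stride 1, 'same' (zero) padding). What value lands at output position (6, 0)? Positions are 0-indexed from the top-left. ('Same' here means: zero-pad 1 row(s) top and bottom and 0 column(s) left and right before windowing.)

4

The receptive field on the zero-padded input at this output position is [1.4 / 4.7 / 0]. Elementwise product with the kernel and sum: 1.4·-0.5 + 4.7·1 + 0·1.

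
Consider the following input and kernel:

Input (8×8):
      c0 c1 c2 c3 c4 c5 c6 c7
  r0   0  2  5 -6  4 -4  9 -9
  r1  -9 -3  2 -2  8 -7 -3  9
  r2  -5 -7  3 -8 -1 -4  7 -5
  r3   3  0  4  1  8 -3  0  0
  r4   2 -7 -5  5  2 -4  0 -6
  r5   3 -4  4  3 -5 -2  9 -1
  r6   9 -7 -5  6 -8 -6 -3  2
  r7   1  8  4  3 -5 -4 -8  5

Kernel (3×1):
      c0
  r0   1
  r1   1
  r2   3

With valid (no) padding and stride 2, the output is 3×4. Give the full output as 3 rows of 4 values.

-24 16 9 27
4 -8 13 7
32 -16 -27 0

Output[0,0]: The receptive field on the input at this output position is [0 / -9 / -5]. Elementwise product with the kernel and sum: 0·1 + -9·1 + -5·3.
Output[0,1]: The receptive field on the input at this output position is [5 / 2 / 3]. Elementwise product with the kernel and sum: 5·1 + 2·1 + 3·3.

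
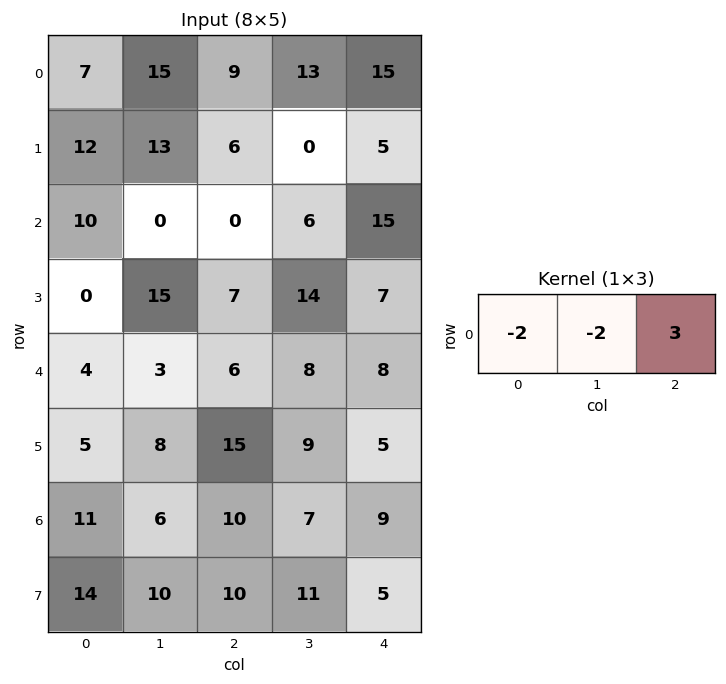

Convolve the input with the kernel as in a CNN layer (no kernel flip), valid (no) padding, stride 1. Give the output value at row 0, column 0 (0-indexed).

The receptive field on the input at this output position is [7 15 9]. Elementwise product with the kernel and sum: 7·-2 + 15·-2 + 9·3.

-17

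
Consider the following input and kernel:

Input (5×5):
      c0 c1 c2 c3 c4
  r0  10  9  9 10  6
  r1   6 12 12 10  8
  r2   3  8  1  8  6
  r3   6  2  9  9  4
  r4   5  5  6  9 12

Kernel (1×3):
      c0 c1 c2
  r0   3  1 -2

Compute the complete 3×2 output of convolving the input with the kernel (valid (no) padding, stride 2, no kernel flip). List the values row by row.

21 25
15 -1
8 3

Output[0,0]: The receptive field on the input at this output position is [10 9 9]. Elementwise product with the kernel and sum: 10·3 + 9·1 + 9·-2.
Output[0,1]: The receptive field on the input at this output position is [9 10 6]. Elementwise product with the kernel and sum: 9·3 + 10·1 + 6·-2.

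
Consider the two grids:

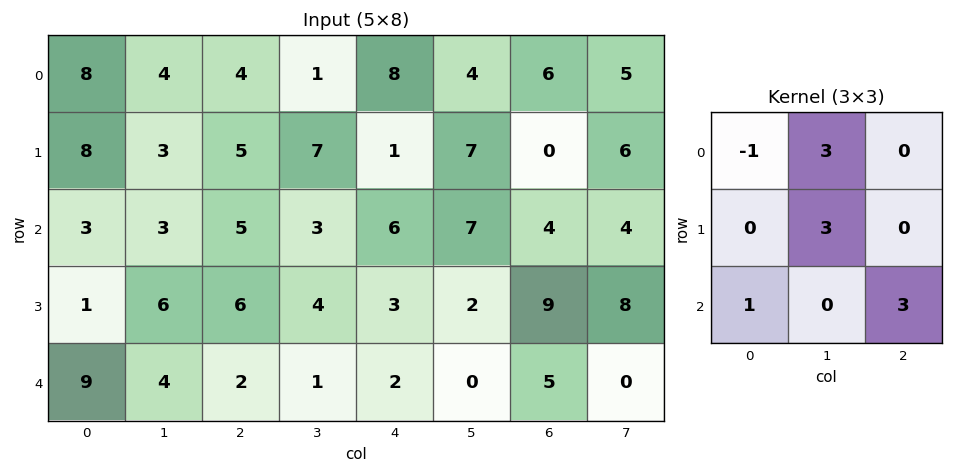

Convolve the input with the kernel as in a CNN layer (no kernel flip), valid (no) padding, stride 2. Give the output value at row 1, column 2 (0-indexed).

The receptive field on the input at this output position is [6 7 4 / 3 2 9 / 2 0 5]. Elementwise product with the kernel and sum: 6·-1 + 7·3 + 2·3 + 2·1 + 5·3.

38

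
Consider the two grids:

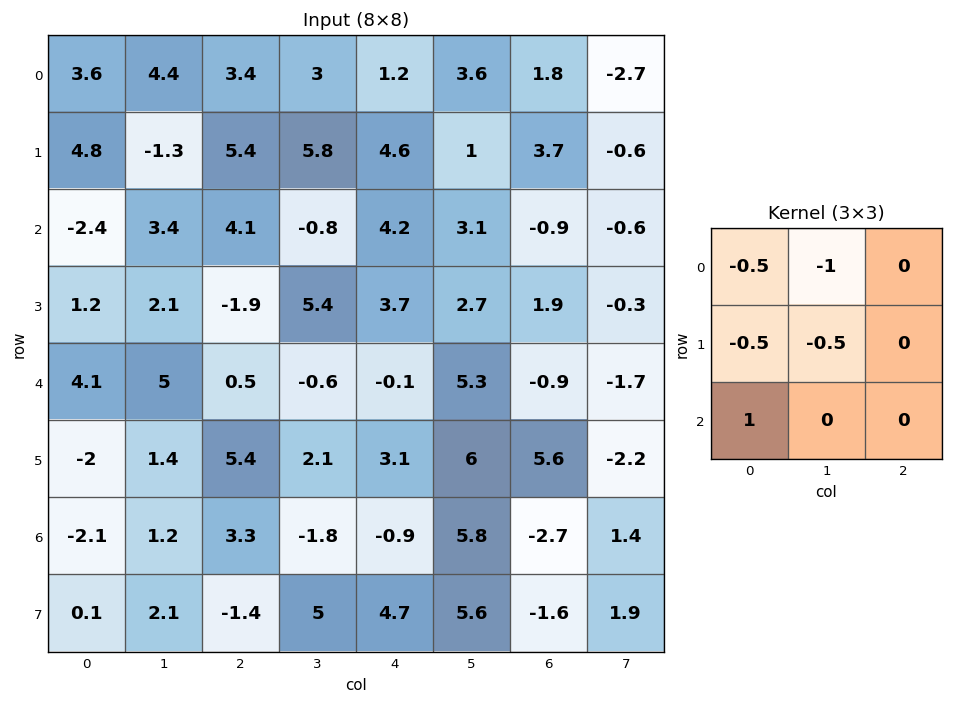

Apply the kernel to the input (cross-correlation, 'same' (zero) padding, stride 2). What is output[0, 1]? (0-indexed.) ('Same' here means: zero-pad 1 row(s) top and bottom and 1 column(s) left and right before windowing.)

The receptive field on the zero-padded input at this output position is [0 0 0 / 4.4 3.4 3 / -1.3 5.4 5.8]. Elementwise product with the kernel and sum: 0·-0.5 + 0·-1 + 4.4·-0.5 + 3.4·-0.5 + -1.3·1.

-5.2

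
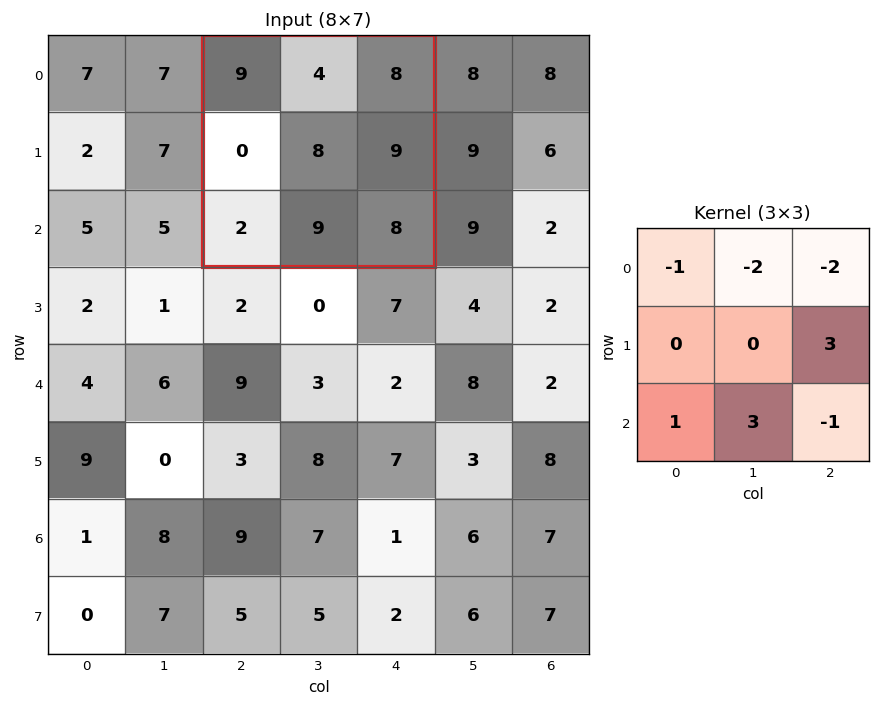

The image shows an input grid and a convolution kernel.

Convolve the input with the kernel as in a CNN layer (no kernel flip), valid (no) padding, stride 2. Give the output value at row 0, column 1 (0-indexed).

The receptive field on the input at this output position is [9 4 8 / 0 8 9 / 2 9 8]. Elementwise product with the kernel and sum: 9·-1 + 4·-2 + 8·-2 + 9·3 + 2·1 + 9·3 + 8·-1.

15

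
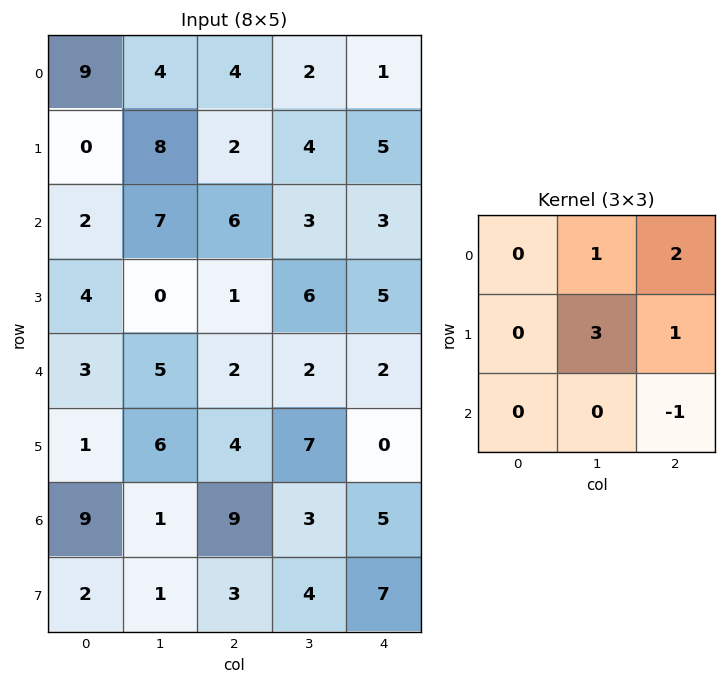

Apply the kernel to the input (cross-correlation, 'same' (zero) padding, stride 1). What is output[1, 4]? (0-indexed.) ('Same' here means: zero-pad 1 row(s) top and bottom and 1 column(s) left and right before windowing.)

The receptive field on the zero-padded input at this output position is [2 1 0 / 4 5 0 / 3 3 0]. Elementwise product with the kernel and sum: 1·1 + 0·2 + 5·3 + 0·1 + 0·-1.

16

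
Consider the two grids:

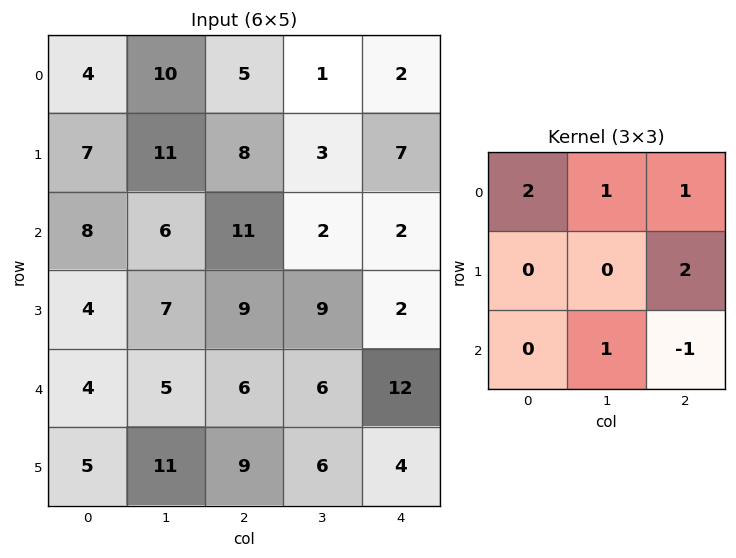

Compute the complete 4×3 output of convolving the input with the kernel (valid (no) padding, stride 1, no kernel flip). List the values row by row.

34 41 27
53 37 37
50 43 24
38 47 55

Output[0,0]: The receptive field on the input at this output position is [4 10 5 / 7 11 8 / 8 6 11]. Elementwise product with the kernel and sum: 4·2 + 10·1 + 5·1 + 8·2 + 6·1 + 11·-1.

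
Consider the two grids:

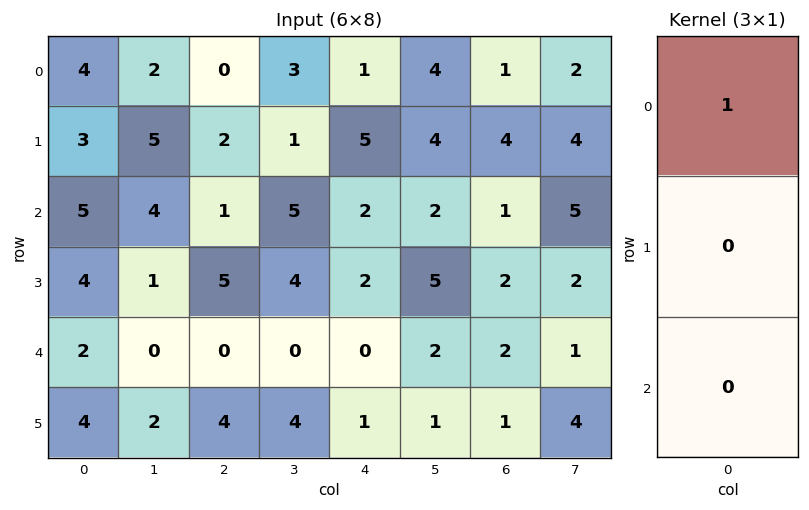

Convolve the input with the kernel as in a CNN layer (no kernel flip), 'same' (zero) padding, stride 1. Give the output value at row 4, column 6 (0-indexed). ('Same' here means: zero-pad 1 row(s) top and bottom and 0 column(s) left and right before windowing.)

2

The receptive field on the zero-padded input at this output position is [2 / 2 / 1]. Elementwise product with the kernel and sum: 2·1.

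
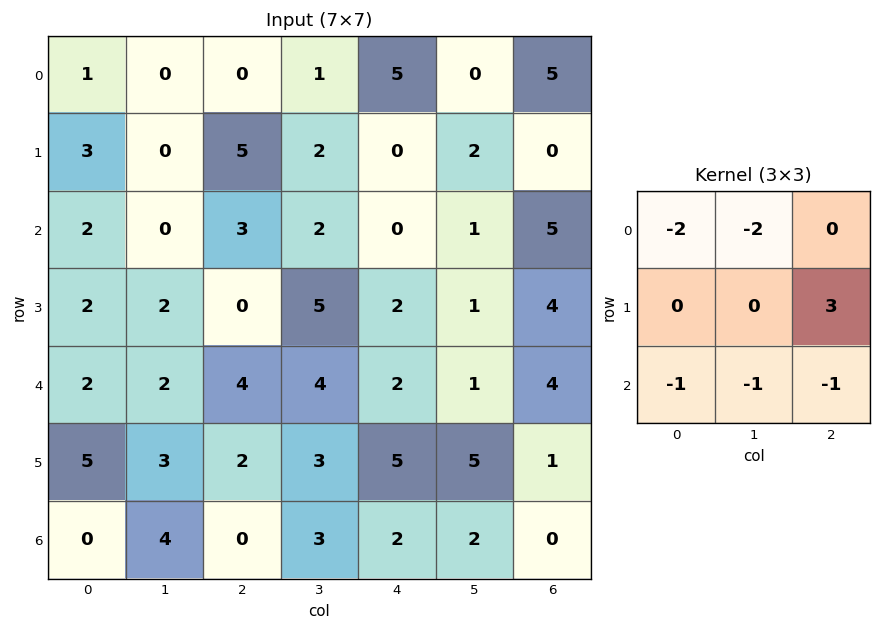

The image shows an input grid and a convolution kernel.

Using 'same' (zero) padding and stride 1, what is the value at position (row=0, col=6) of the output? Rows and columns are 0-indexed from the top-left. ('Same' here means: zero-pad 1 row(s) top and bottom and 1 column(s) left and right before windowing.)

The receptive field on the zero-padded input at this output position is [0 0 0 / 0 5 0 / 2 0 0]. Elementwise product with the kernel and sum: 0·-2 + 0·-2 + 0·3 + 2·-1 + 0·-1 + 0·-1.

-2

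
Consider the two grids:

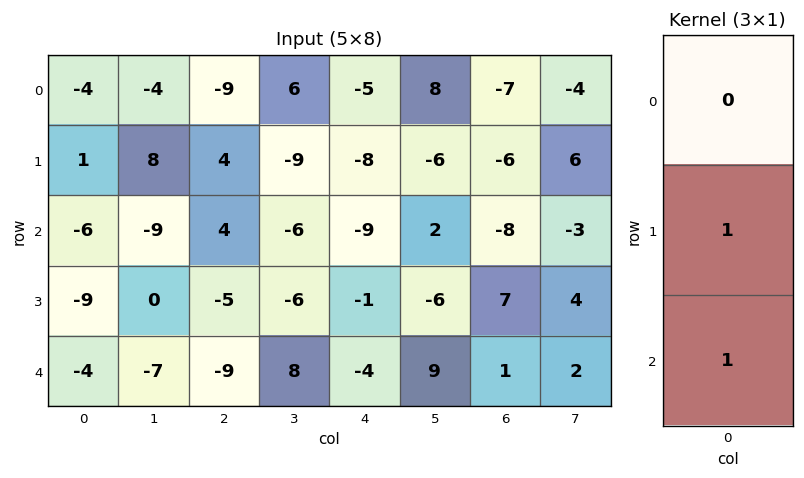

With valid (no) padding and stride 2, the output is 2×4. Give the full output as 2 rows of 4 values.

Output[0,0]: The receptive field on the input at this output position is [-4 / 1 / -6]. Elementwise product with the kernel and sum: 1·1 + -6·1.

-5 8 -17 -14
-13 -14 -5 8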